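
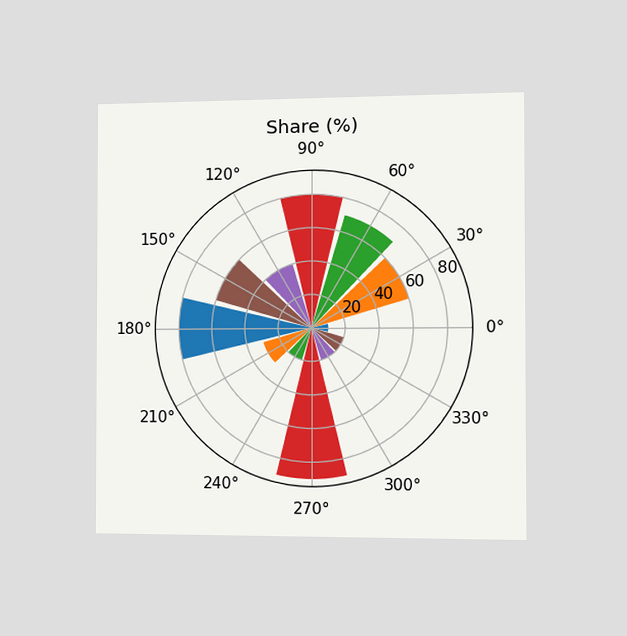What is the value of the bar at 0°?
The chart is viewed slightly from the right. The bar at 0° reaches 10% on the radial axis.

10%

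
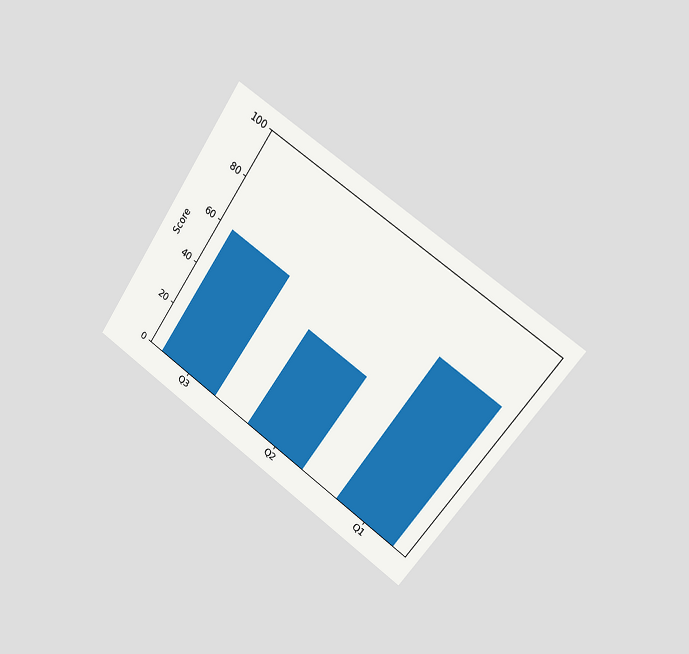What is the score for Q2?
The chart is tilted about 34° clockwise and viewed slightly from the right. Reading along the chart's y-axis, the Q2 bar reaches 48.

48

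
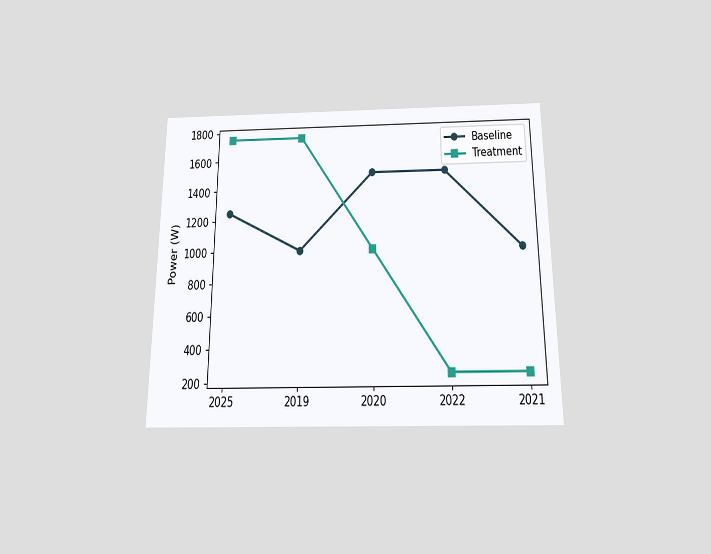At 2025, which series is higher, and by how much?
Treatment, by 500W

The chart is viewed slightly from below. At 2025, Treatment sits above the other line by 500W.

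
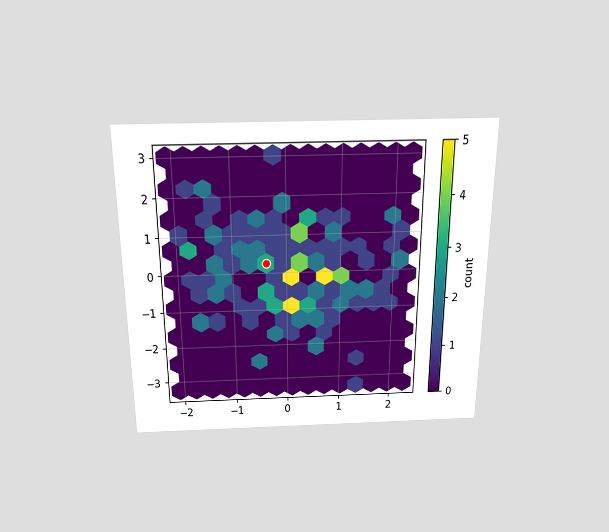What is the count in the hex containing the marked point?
The chart is viewed slightly from above. The marked hex reads 3 on the colorbar.

3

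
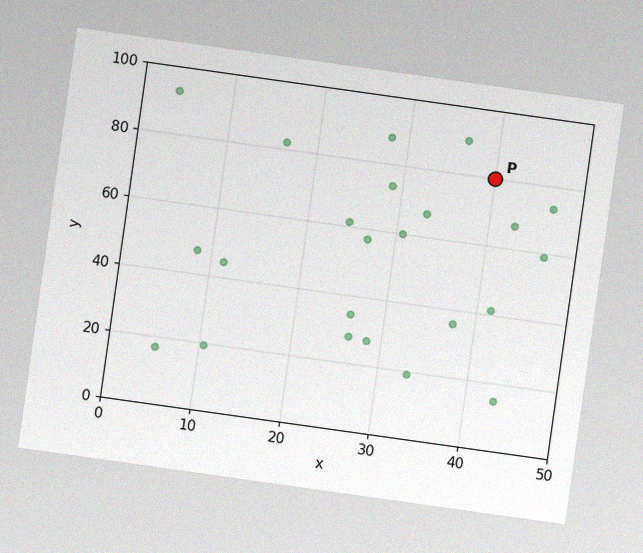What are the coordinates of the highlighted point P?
(40, 80)

The chart is tilted about 8° clockwise, with some photo noise. Following the gridlines from P to each axis, P sits at (40, 80).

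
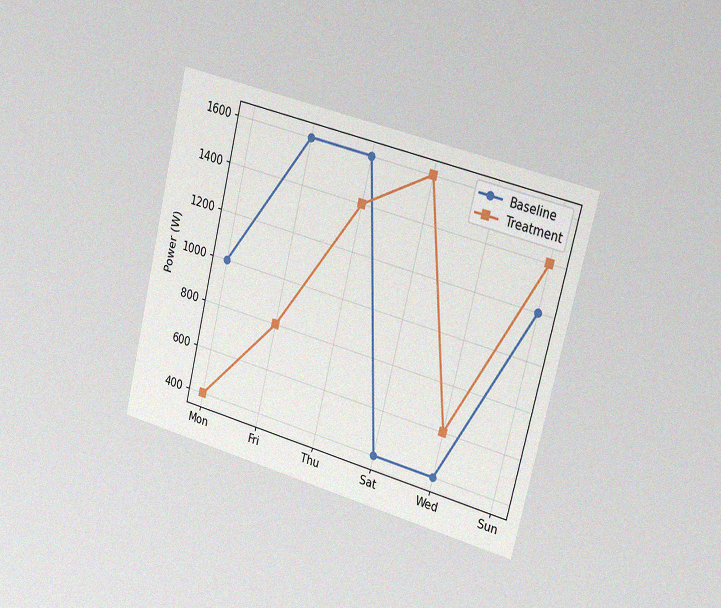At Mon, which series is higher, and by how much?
Baseline, by 600W

The chart is tilted about 14° clockwise and viewed slightly from the right, with some photo noise. At Mon, Baseline sits above the other line by 600W.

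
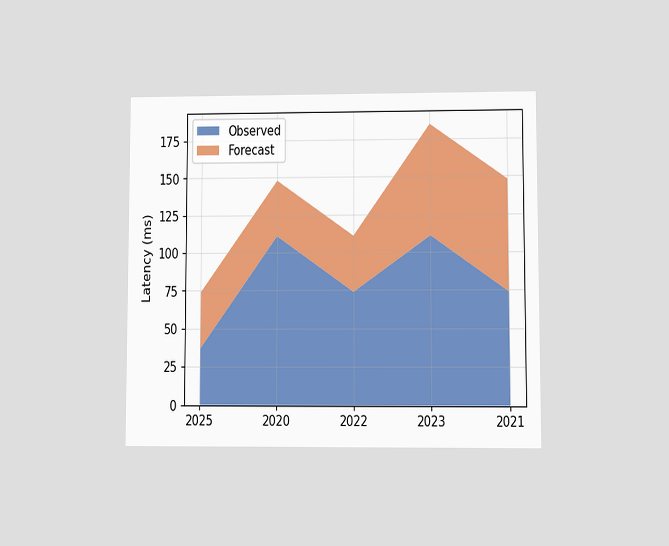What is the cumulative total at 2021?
The chart is viewed at a slight angle. The stacked total at 2021 reaches 148ms.

148ms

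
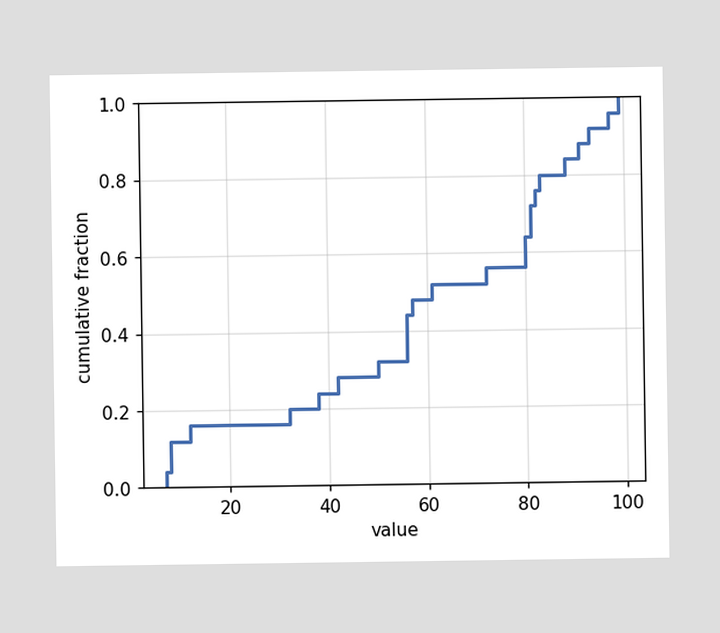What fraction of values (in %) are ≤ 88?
84%

At x=88 the ECDF step is at 84%.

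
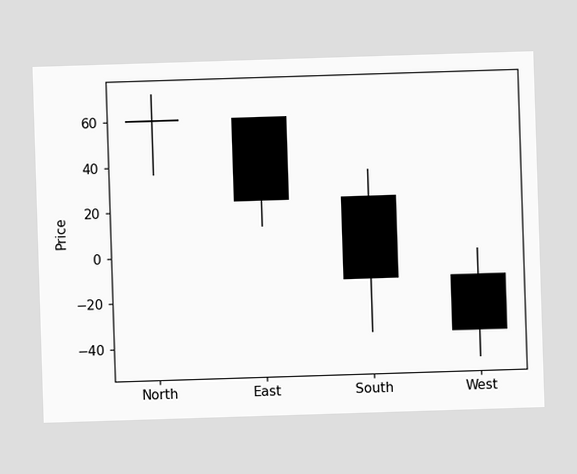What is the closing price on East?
The East candle closes at 24.

24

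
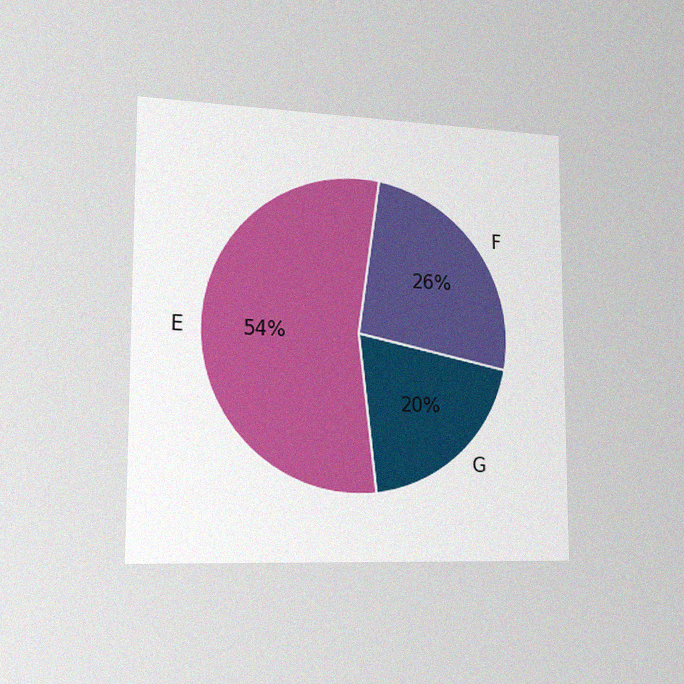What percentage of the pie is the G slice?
The chart is viewed slightly from the left, with some photo noise. The G slice takes up 20% of the pie.

20%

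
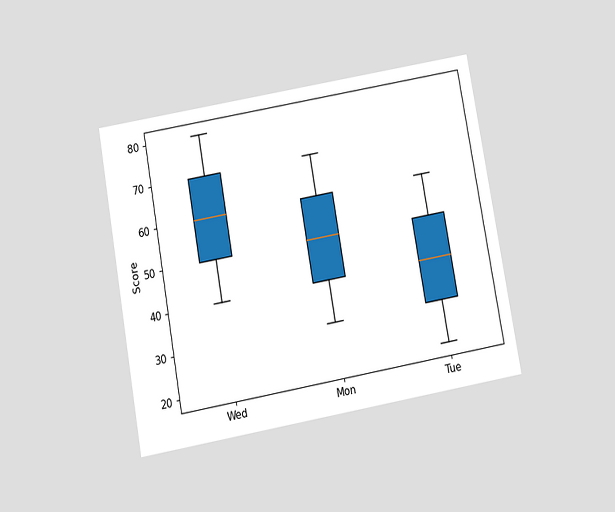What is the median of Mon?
50

The chart is tilted about 10° counter-clockwise and viewed slightly from below. The median line in the Mon box sits at 50.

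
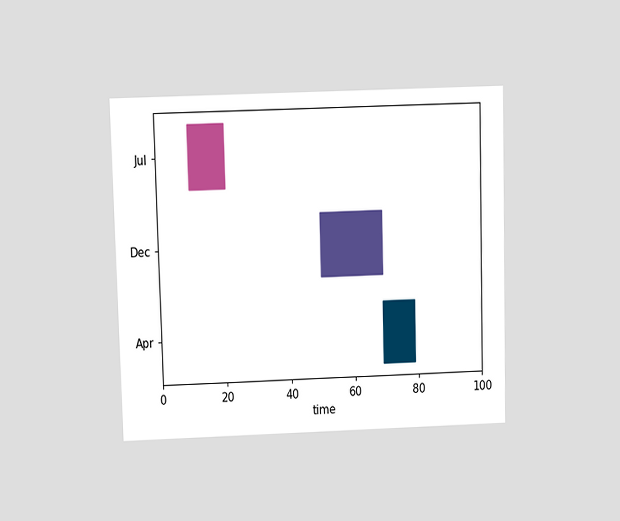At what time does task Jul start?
10

The chart is viewed slightly from above. The Jul bar begins at t=10.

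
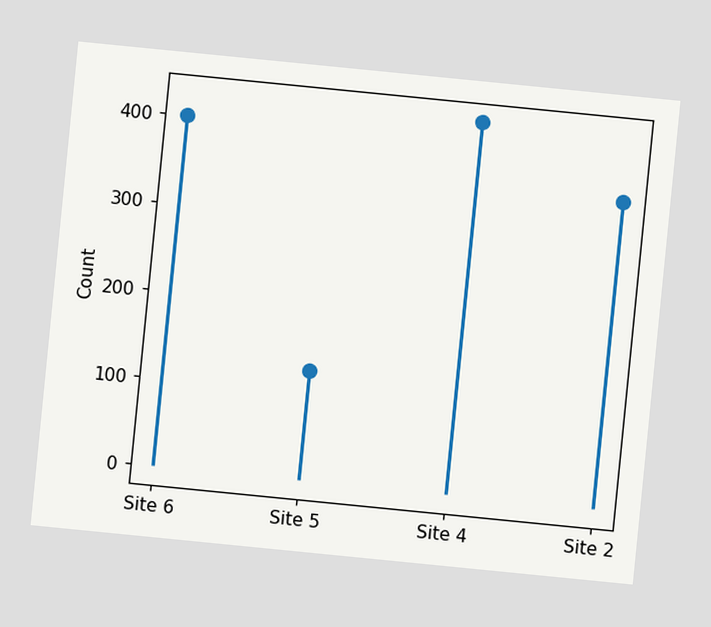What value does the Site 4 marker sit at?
425

The chart is tilted about 6° clockwise. The Site 4 marker sits at 425.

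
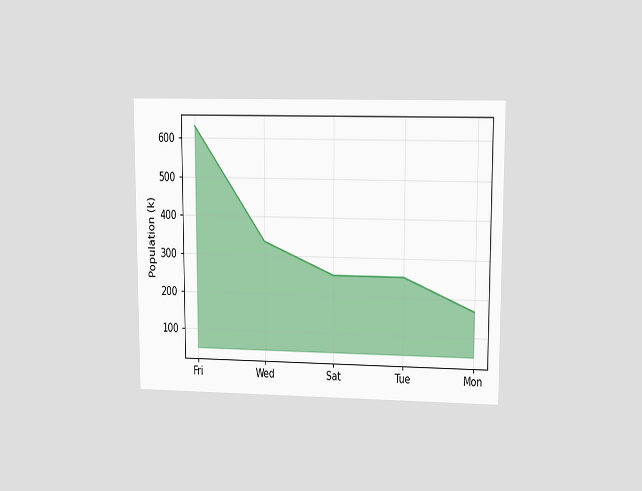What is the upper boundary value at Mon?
The chart is viewed at a slight angle. At Mon the upper boundary is at 168k.

168k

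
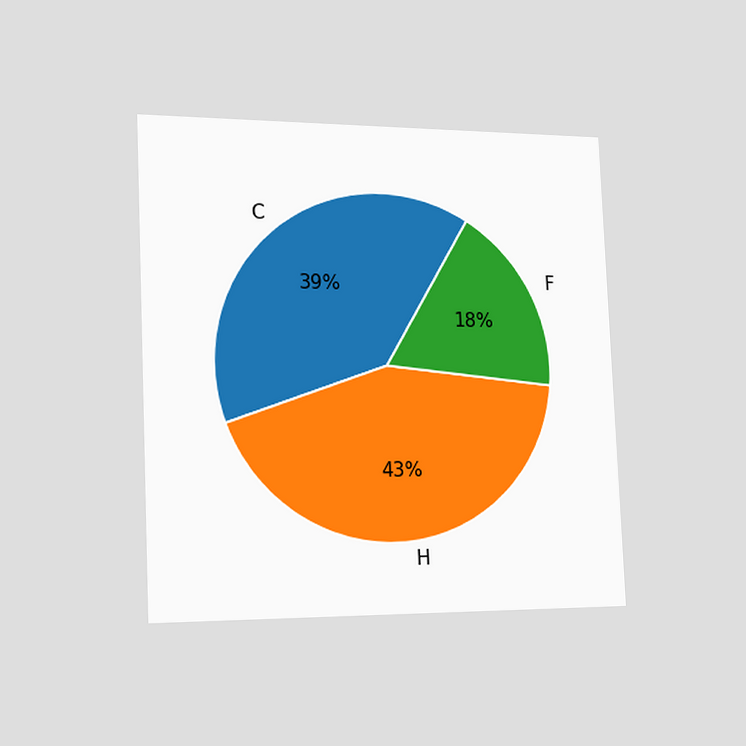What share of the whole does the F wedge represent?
18%

The chart is tilted about 2° counter-clockwise and viewed slightly from the left. The F slice takes up 18% of the pie.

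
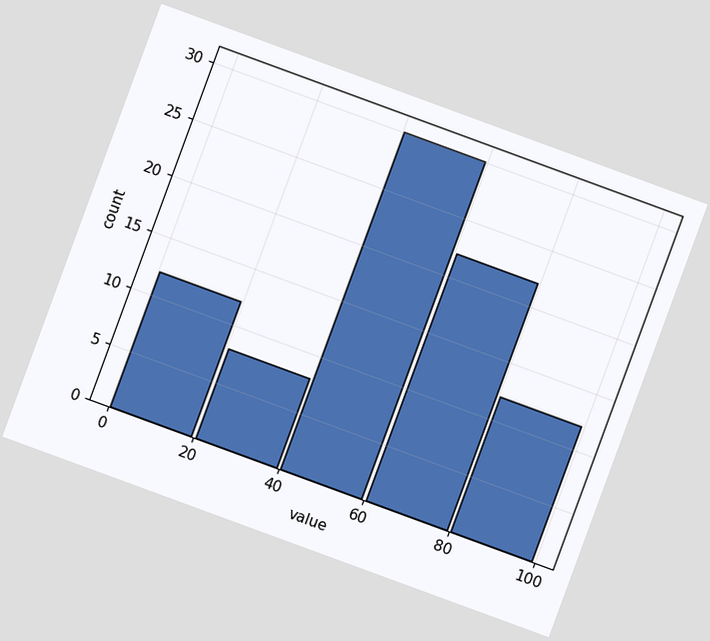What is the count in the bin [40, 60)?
The chart is tilted about 20° clockwise. The [40, 60) bin has height 30.

30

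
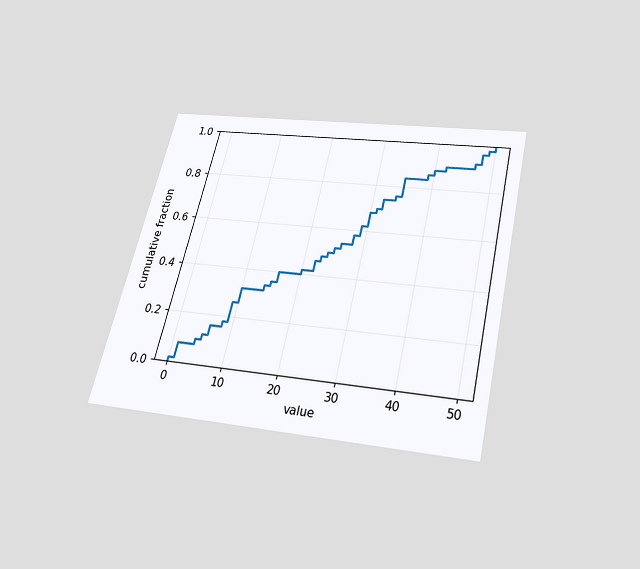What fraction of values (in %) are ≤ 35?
84%

The chart is tilted about 13° clockwise and viewed slightly from below. At x=35 the ECDF step is at 84%.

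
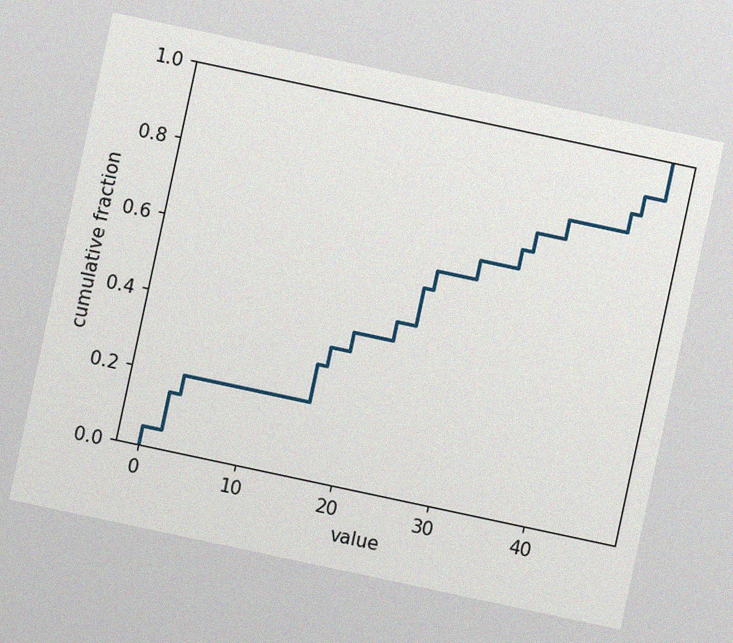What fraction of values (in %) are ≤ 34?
70%

The chart is tilted about 12° clockwise, with some photo noise. At x=34 the ECDF step is at 70%.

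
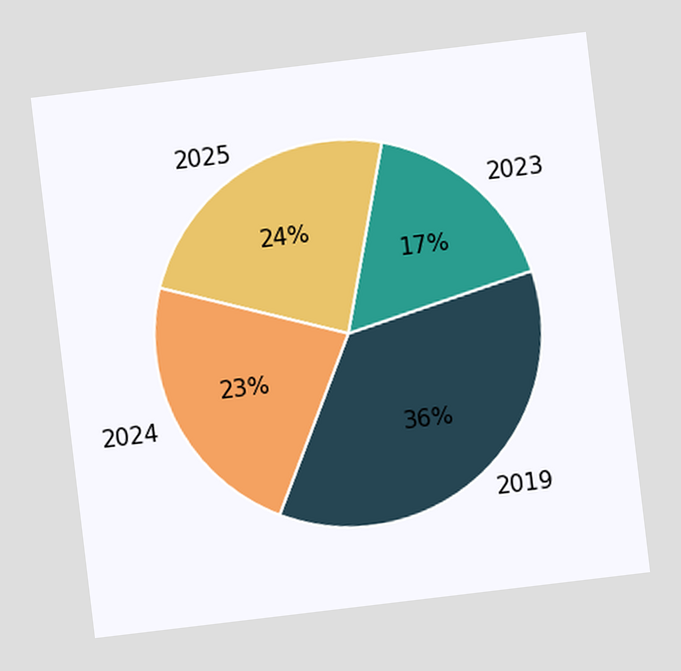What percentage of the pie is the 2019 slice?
The chart is tilted about 7° counter-clockwise. The 2019 slice takes up 36% of the pie.

36%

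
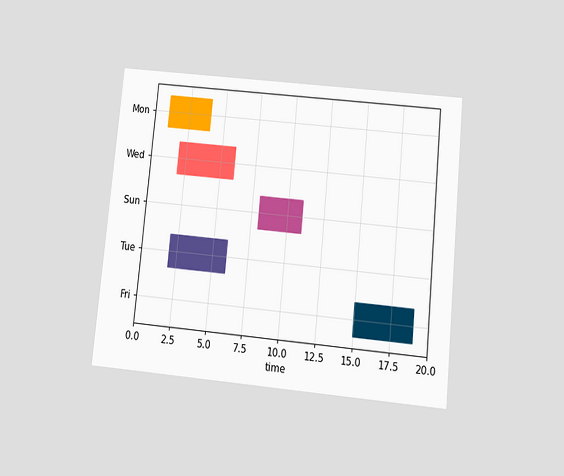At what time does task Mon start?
The chart is tilted about 6° clockwise and viewed at a slight angle. The Mon bar begins at t=1.

1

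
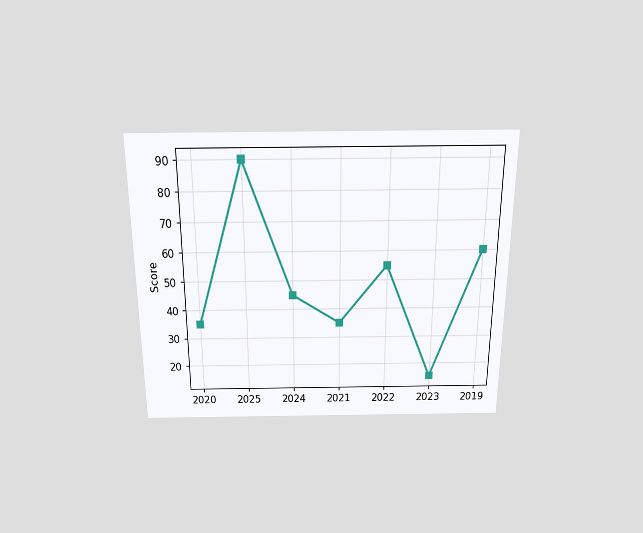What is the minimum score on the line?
15

The chart is viewed slightly from above. The lowest point is at 2023, and reading across to the y-axis gives 15.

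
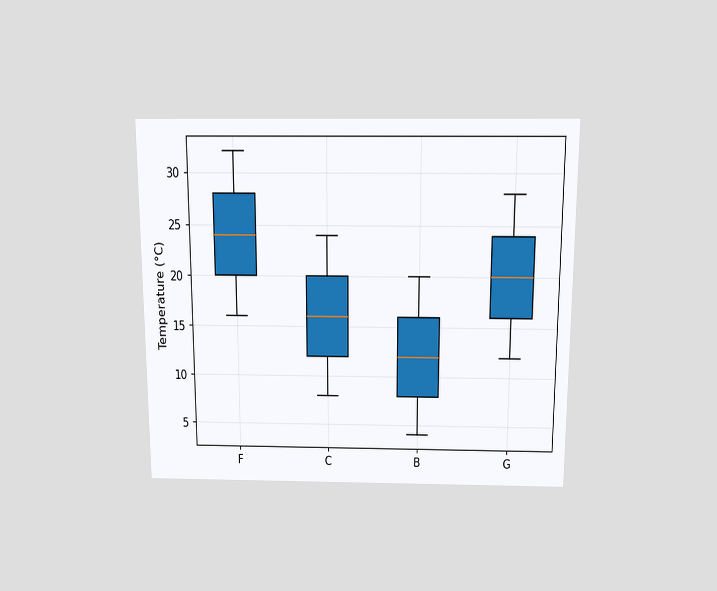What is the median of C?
16°C

The chart is viewed slightly from above. The median line in the C box sits at 16°C.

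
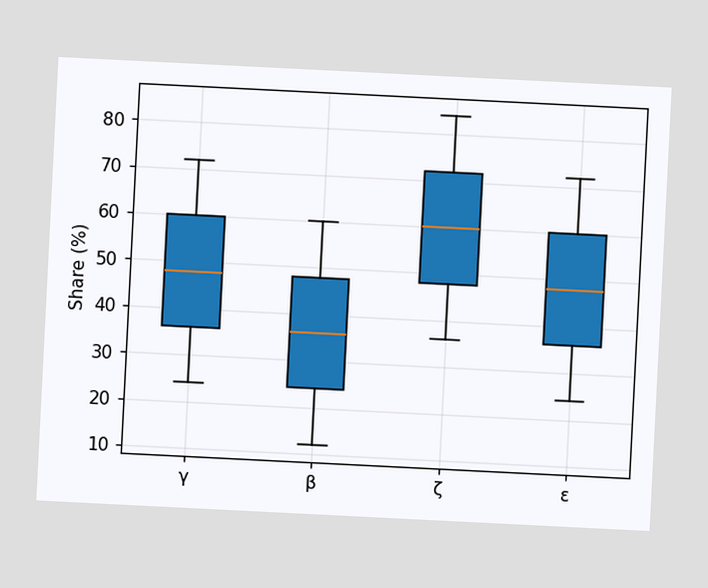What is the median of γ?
The chart is tilted about 3° clockwise. The median line in the γ box sits at 48%.

48%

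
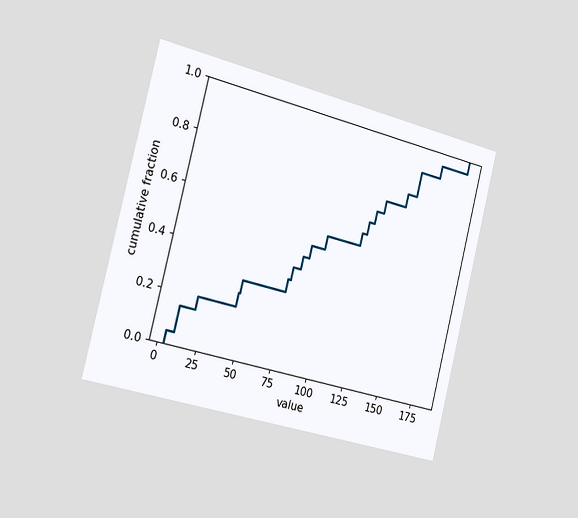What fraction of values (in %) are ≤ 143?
The chart is tilted about 14° clockwise and viewed slightly from the left. At x=143 the ECDF step is at 80%.

80%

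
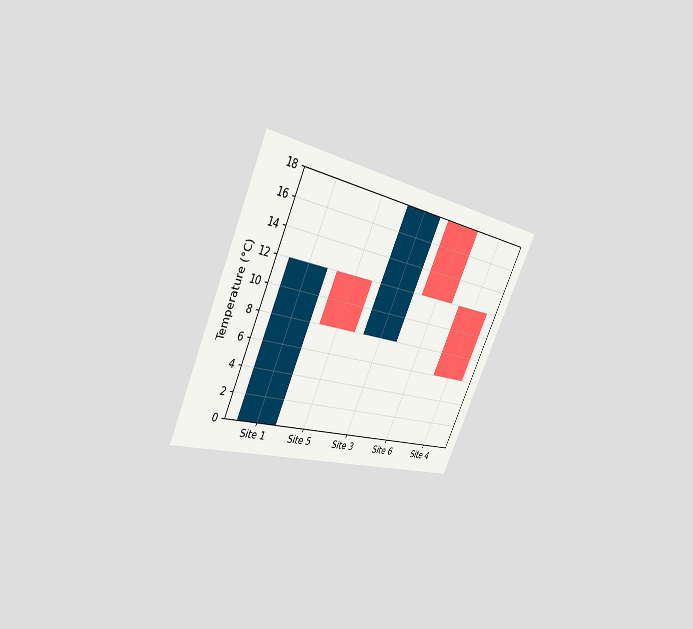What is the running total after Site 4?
The chart is tilted about 25° clockwise and viewed slightly from the left. After Site 4 the running total reaches 6°C.

6°C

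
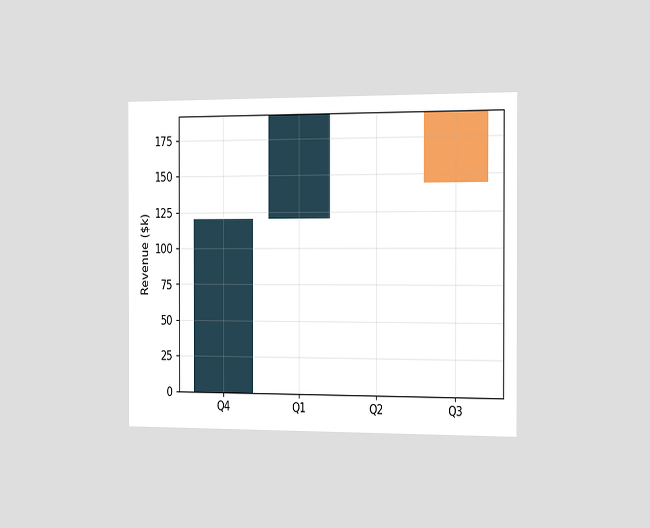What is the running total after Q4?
$120k

The chart is viewed slightly from the right. After Q4 the running total reaches $120k.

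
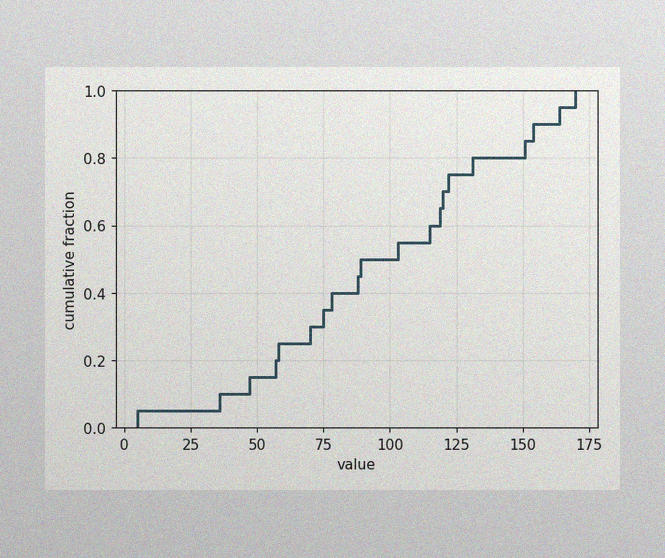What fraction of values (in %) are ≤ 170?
100%

The image has some photo noise and uneven lighting. At x=170 the ECDF step is at 100%.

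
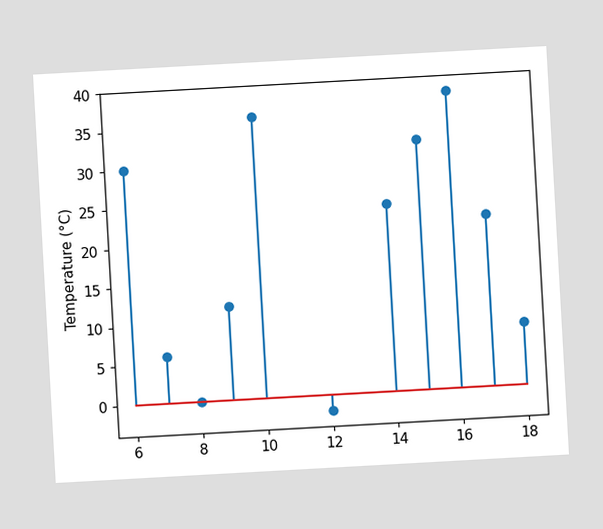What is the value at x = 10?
The chart is tilted about 3° counter-clockwise. The stem at x=10 reaches 36°C.

36°C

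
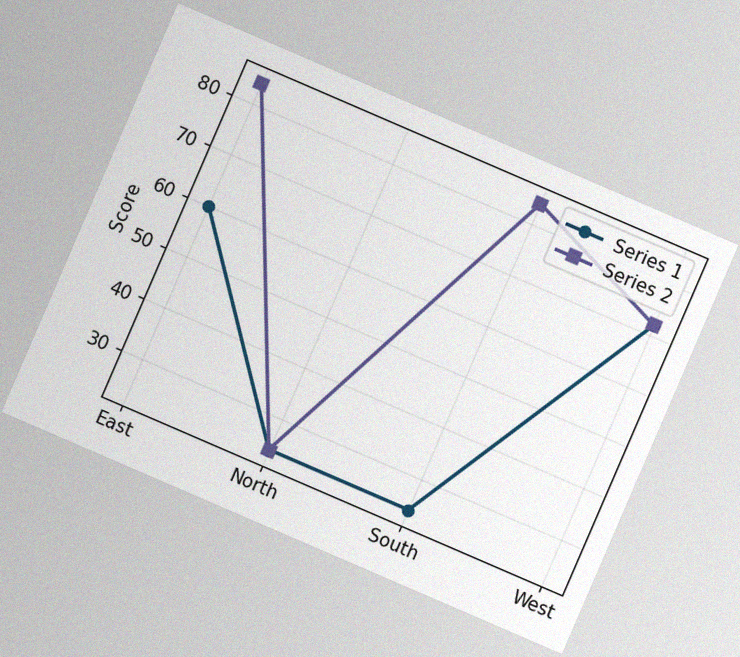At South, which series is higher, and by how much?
The chart is tilted about 23° clockwise, with some photo noise. At South, Series 2 sits above the other line by 60.

Series 2, by 60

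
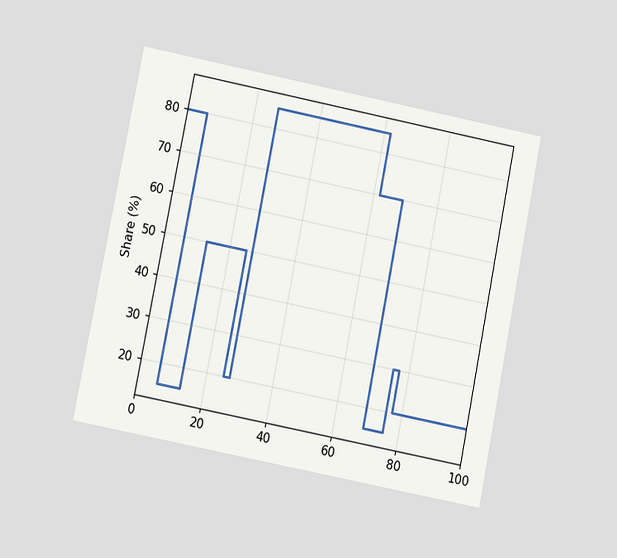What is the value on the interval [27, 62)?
The chart is tilted about 11° clockwise and viewed at a slight angle. On [27, 62) the step sits at 85%.

85%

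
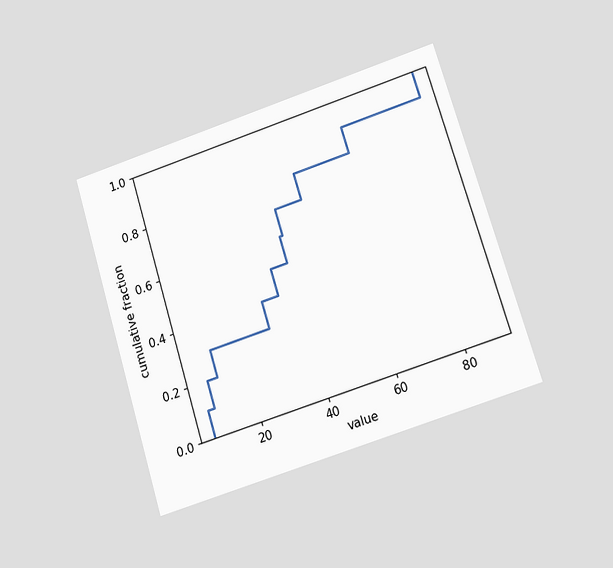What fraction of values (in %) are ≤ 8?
The chart is tilted about 17° counter-clockwise and viewed at a slight angle. At x=8 the ECDF step is at 20%.

20%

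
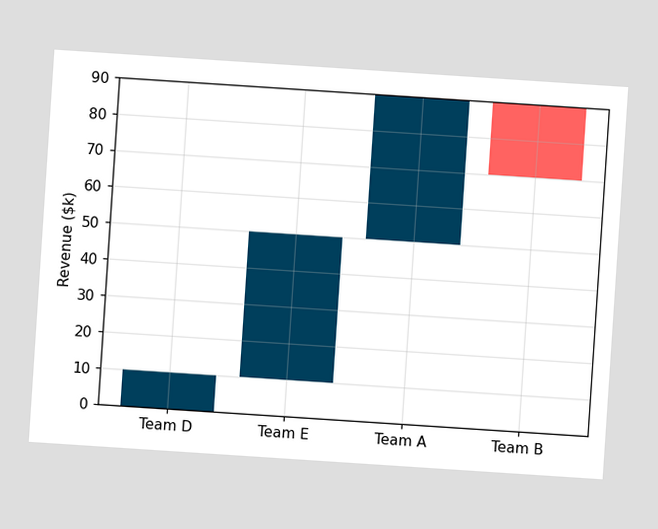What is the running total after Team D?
$10k

The chart is tilted about 4° clockwise. After Team D the running total reaches $10k.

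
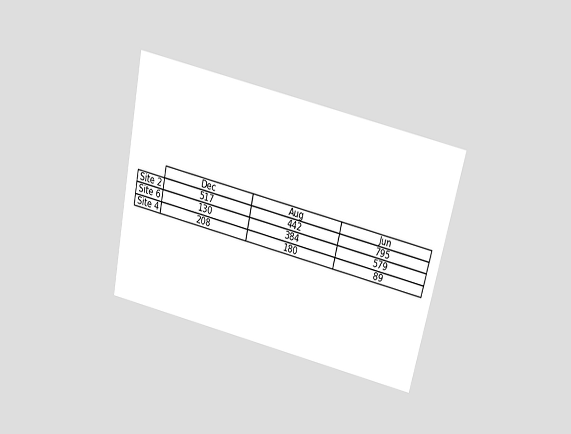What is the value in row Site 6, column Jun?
579

The chart is tilted about 12° clockwise and viewed slightly from above. The (Site 6, Jun) cell reads 579.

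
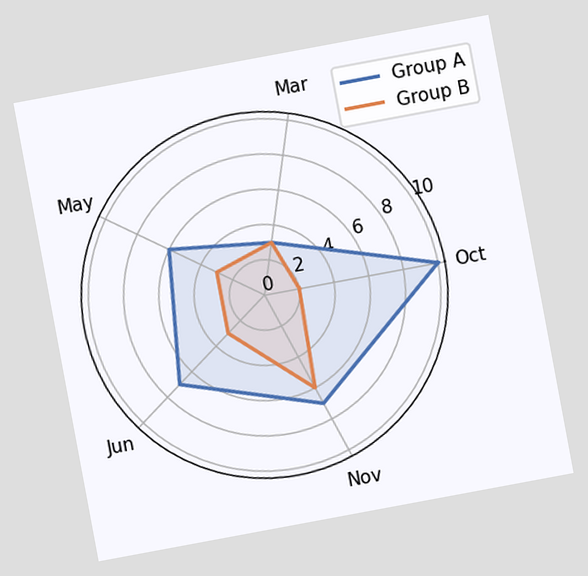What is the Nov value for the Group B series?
6

The chart is tilted about 11° counter-clockwise. On the Nov axis, Group B reaches 6.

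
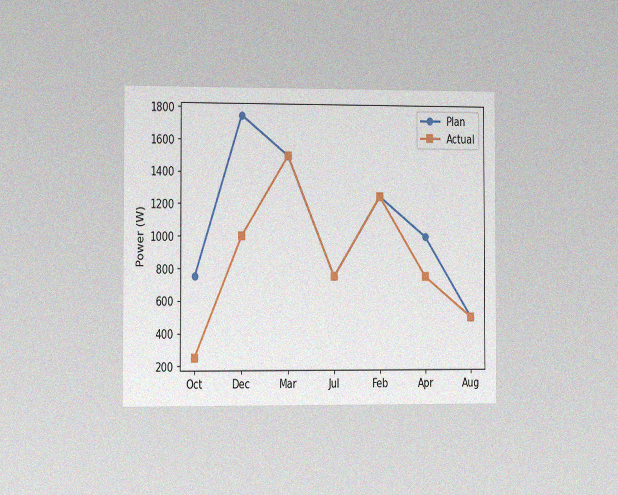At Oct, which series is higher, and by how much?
The chart is viewed slightly from the left, with some photo noise. At Oct, Plan sits above the other line by 500W.

Plan, by 500W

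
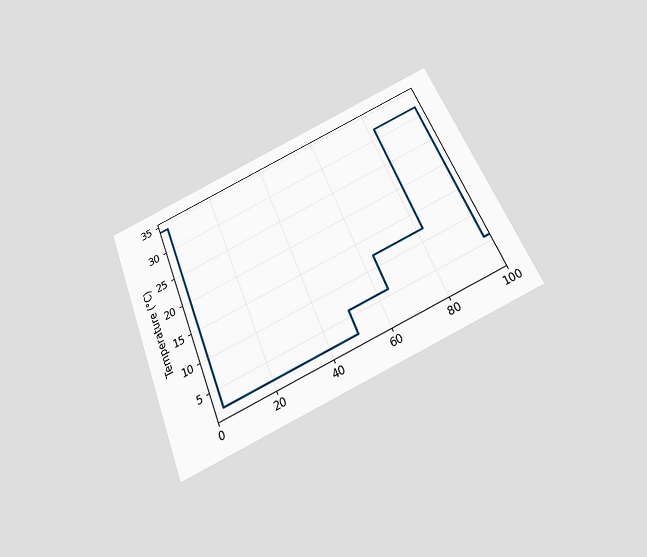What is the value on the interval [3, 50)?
The chart is tilted about 22° counter-clockwise and viewed slightly from below. On [3, 50) the step sits at 2°C.

2°C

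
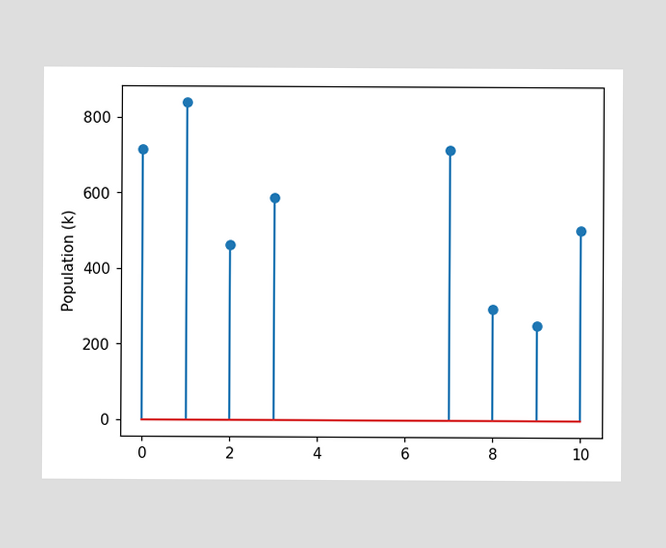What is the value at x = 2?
The stem at x=2 reaches 462k.

462k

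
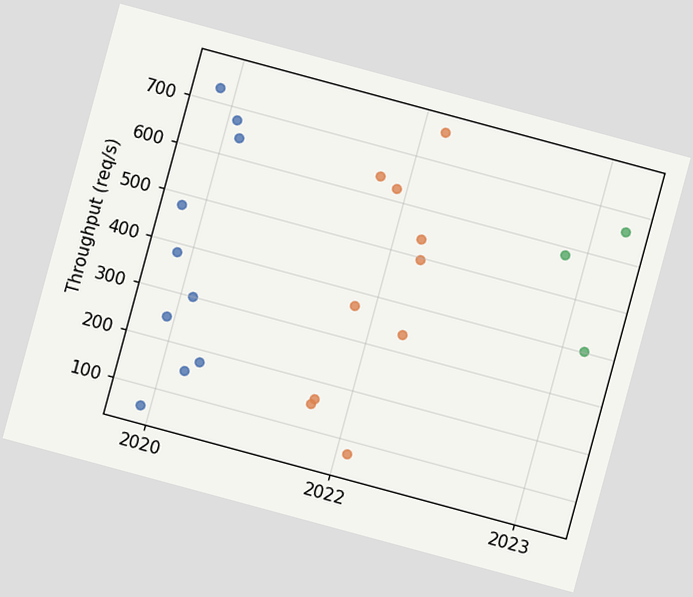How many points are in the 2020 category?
10

The chart is tilted about 15° clockwise. Counting the markers in the 2020 column gives 10.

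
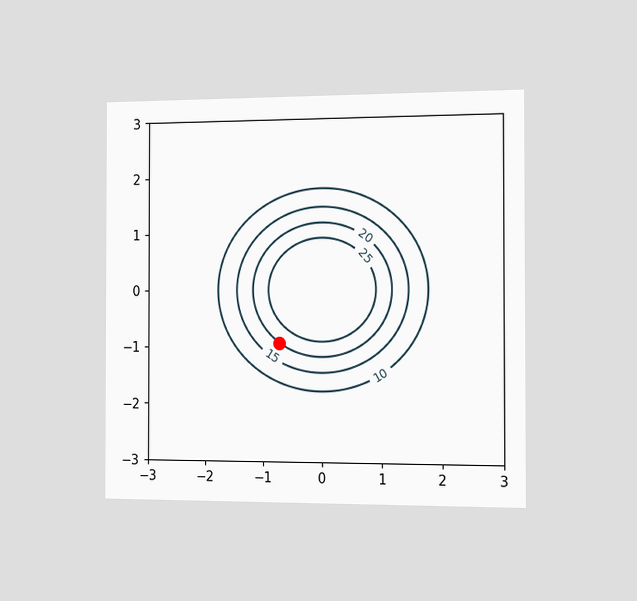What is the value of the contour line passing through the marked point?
20

The chart is viewed slightly from the right. The marked point sits on the contour labelled 20.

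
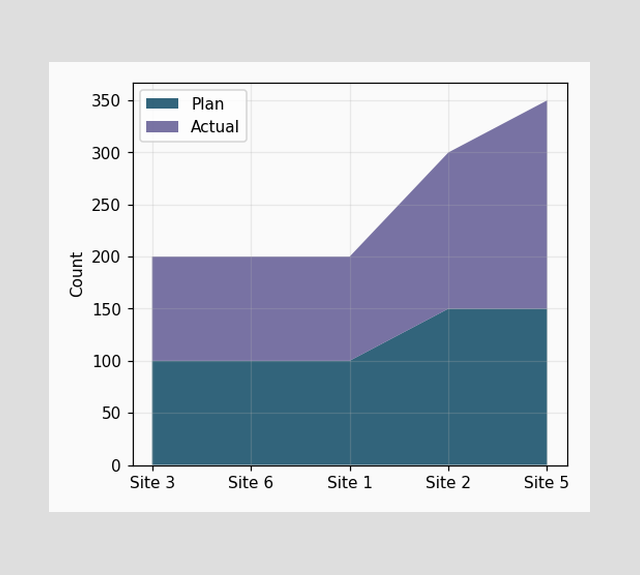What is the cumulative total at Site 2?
300

The stacked total at Site 2 reaches 300.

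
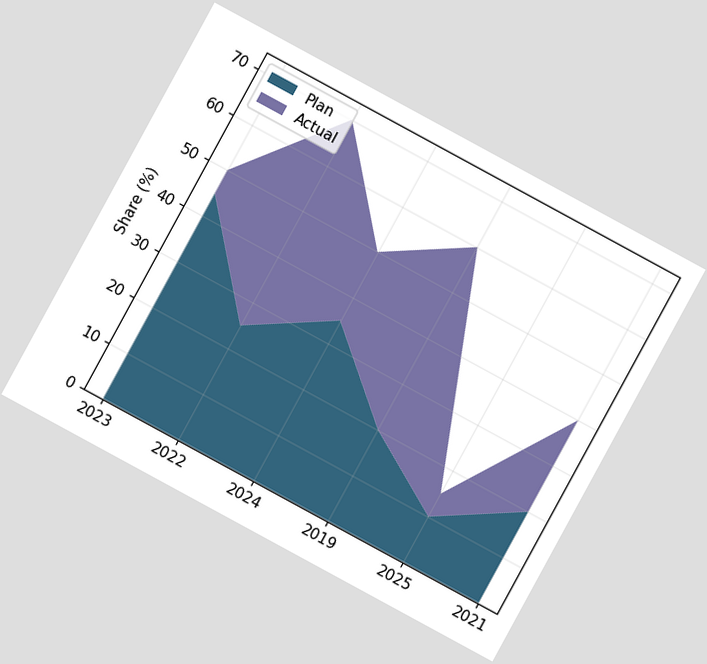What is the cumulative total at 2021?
The chart is tilted about 29° clockwise. The stacked total at 2021 reaches 40%.

40%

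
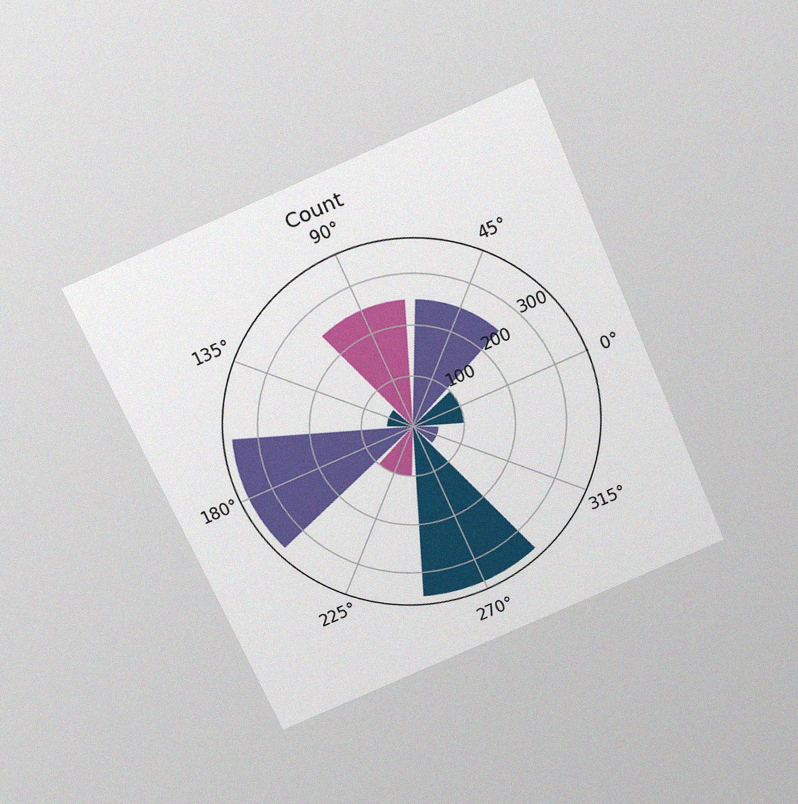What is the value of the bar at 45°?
The chart is tilted about 24° counter-clockwise and viewed slightly from above, with some photo noise. The bar at 45° reaches 250 on the radial axis.

250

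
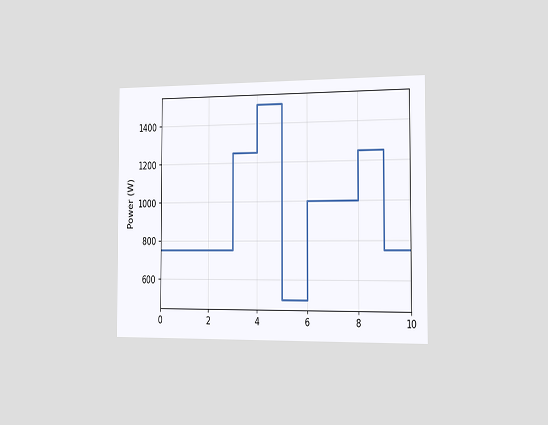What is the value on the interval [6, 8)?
The chart is viewed slightly from the right. On [6, 8) the step sits at 1000W.

1000W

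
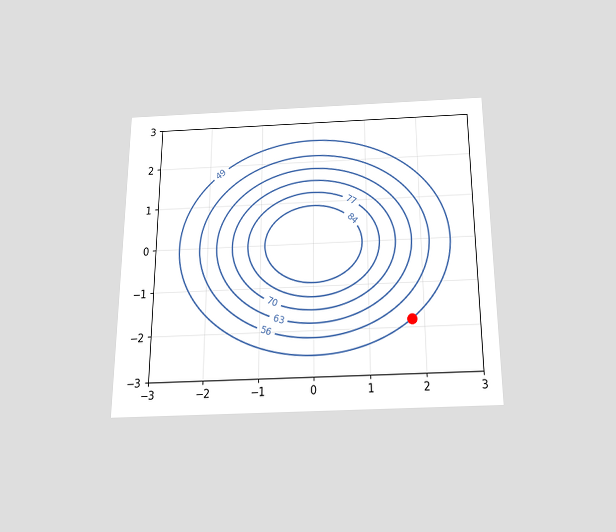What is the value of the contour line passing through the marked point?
The chart is viewed slightly from below. The marked point sits on the contour labelled 49.

49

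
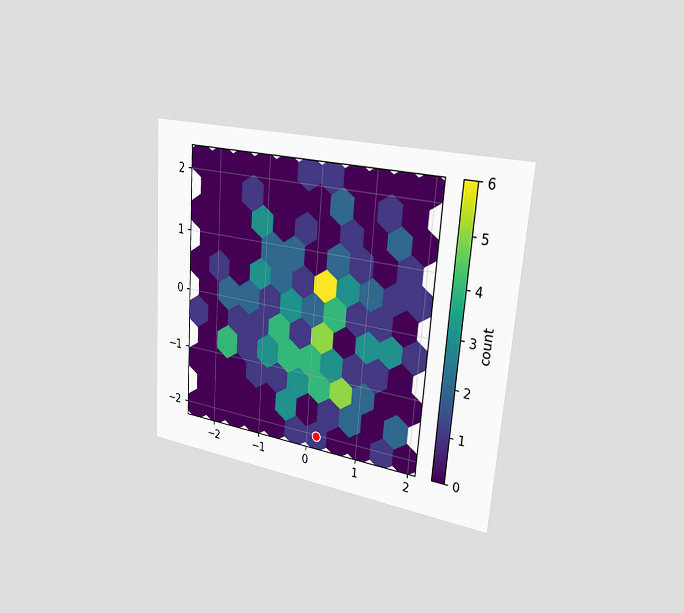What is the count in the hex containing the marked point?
1

The chart is tilted about 4° clockwise and viewed slightly from the right. The marked hex reads 1 on the colorbar.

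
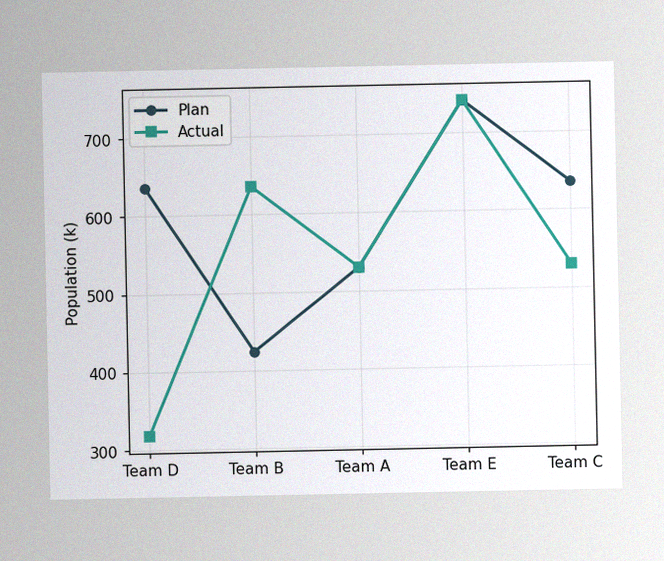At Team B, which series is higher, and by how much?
Actual, by 212k

The image has some photo noise and uneven lighting. At Team B, Actual sits above the other line by 212k.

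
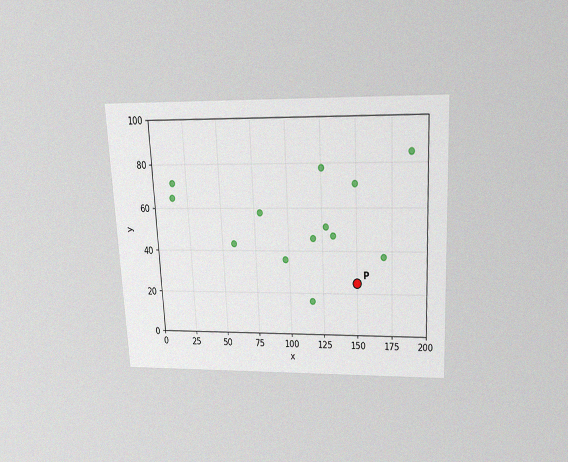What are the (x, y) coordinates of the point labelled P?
(150, 25)

The chart is tilted about 3° counter-clockwise and viewed slightly from above, with some photo noise. Following the gridlines from P to each axis, P sits at (150, 25).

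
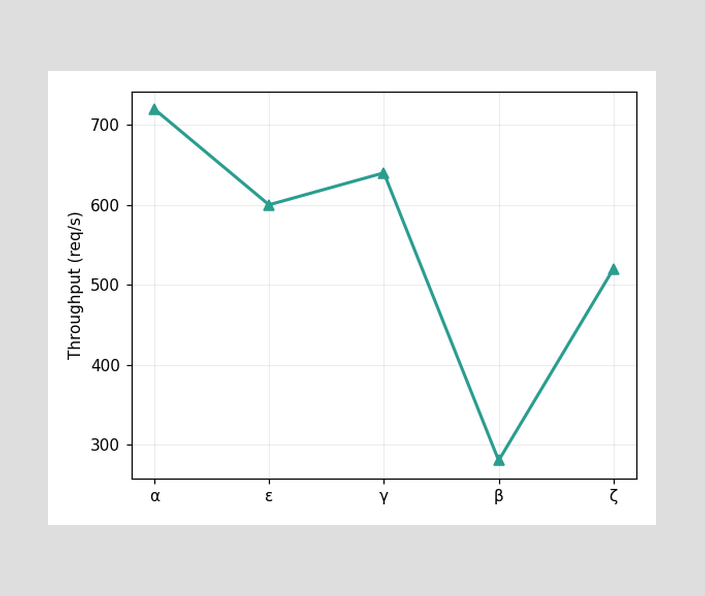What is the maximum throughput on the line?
The highest point is at α, and reading across to the y-axis gives 720req/s.

720req/s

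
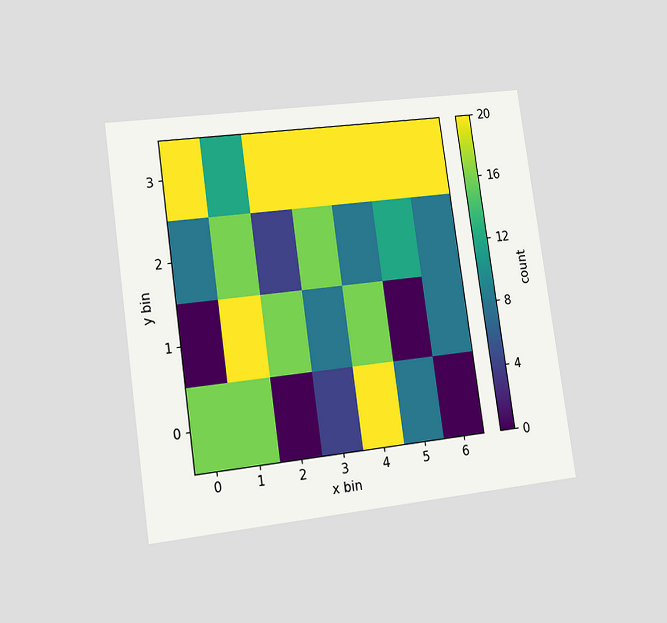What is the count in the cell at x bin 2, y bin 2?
4

The chart is tilted about 8° counter-clockwise and viewed at a slight angle. Matching the cell (2, 2) against the colorbar gives 4.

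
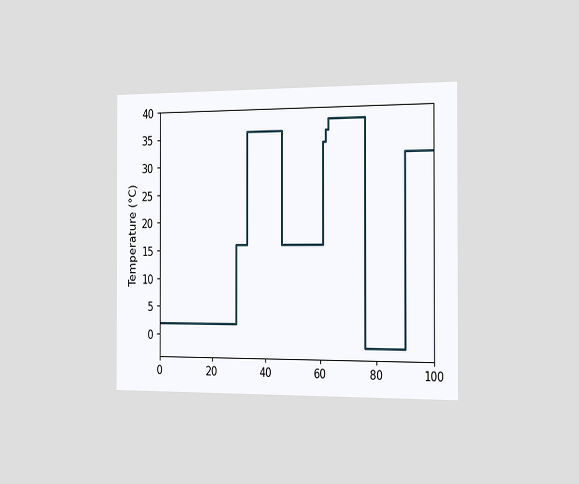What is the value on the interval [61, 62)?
The chart is viewed slightly from the right. On [61, 62) the step sits at 34°C.

34°C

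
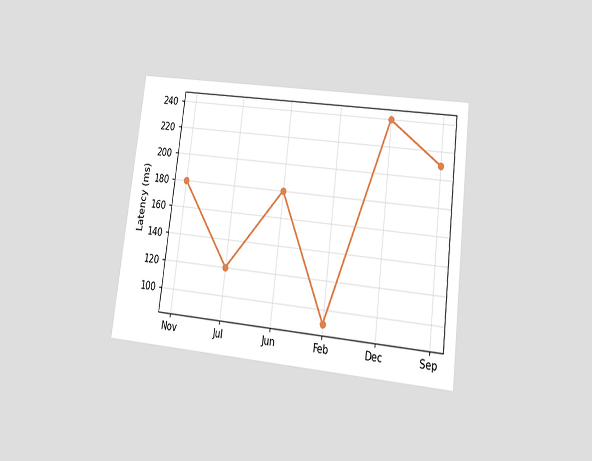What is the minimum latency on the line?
90ms

The chart is tilted about 7° clockwise and viewed at a slight angle. The lowest point is at Feb, and reading across to the y-axis gives 90ms.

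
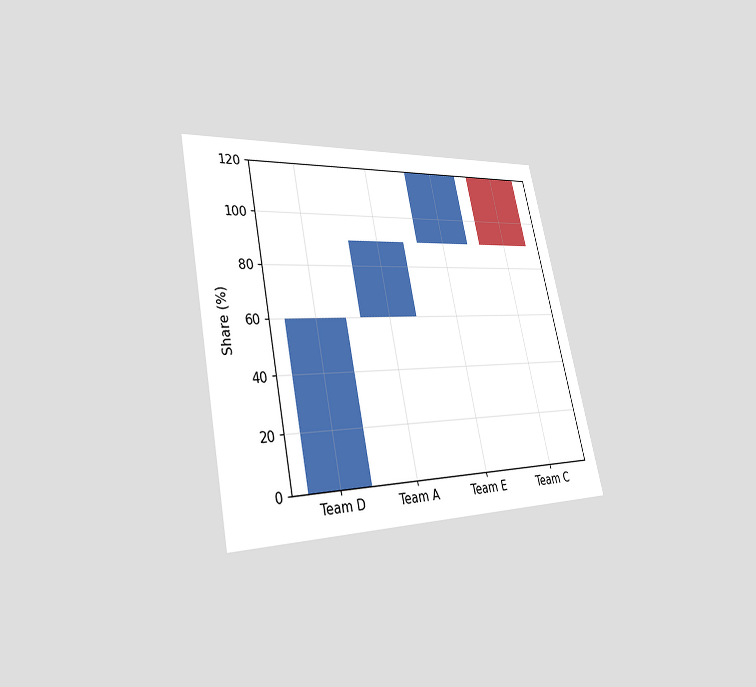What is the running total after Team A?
90%

The chart is tilted about 12° counter-clockwise and viewed slightly from the left. After Team A the running total reaches 90%.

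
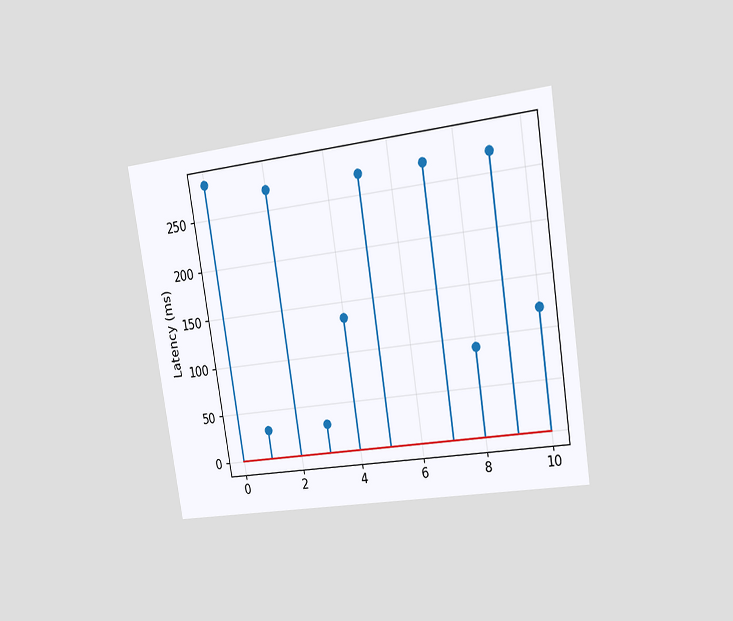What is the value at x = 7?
270ms

The chart is tilted about 9° counter-clockwise and viewed slightly from the right. The stem at x=7 reaches 270ms.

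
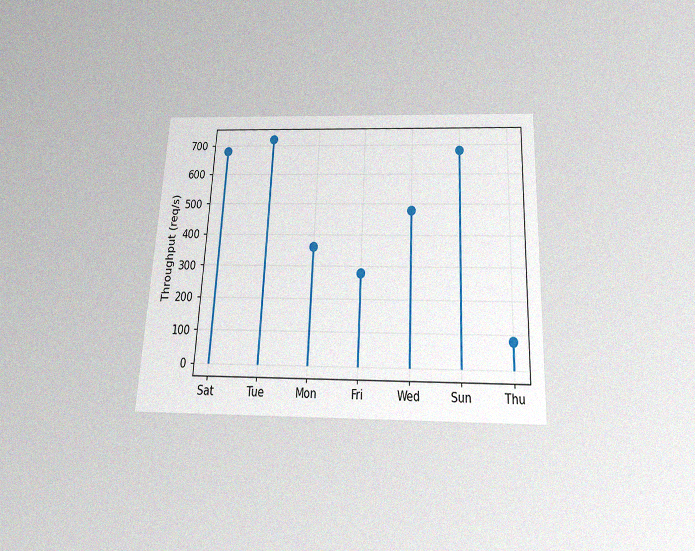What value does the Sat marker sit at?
680req/s

The chart is tilted about 3° clockwise and viewed slightly from below, with some photo noise. The Sat marker sits at 680req/s.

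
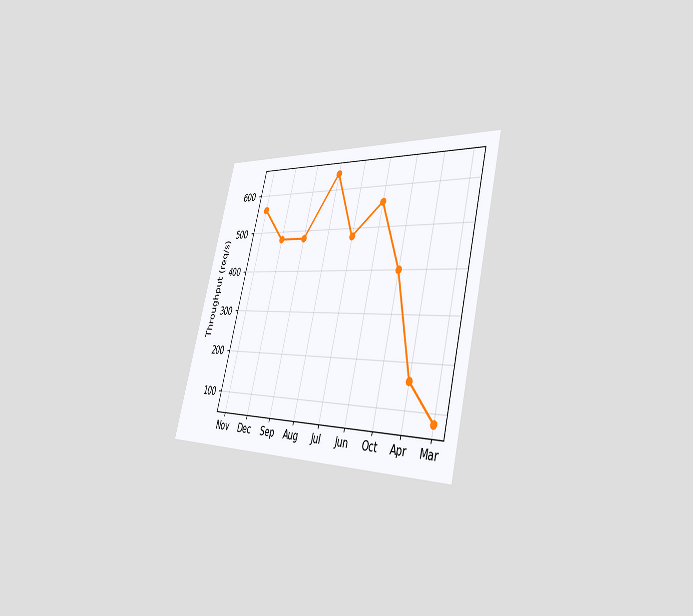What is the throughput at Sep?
480req/s

The chart is tilted about 15° clockwise and viewed slightly from the right. At Sep, the line is at 480req/s.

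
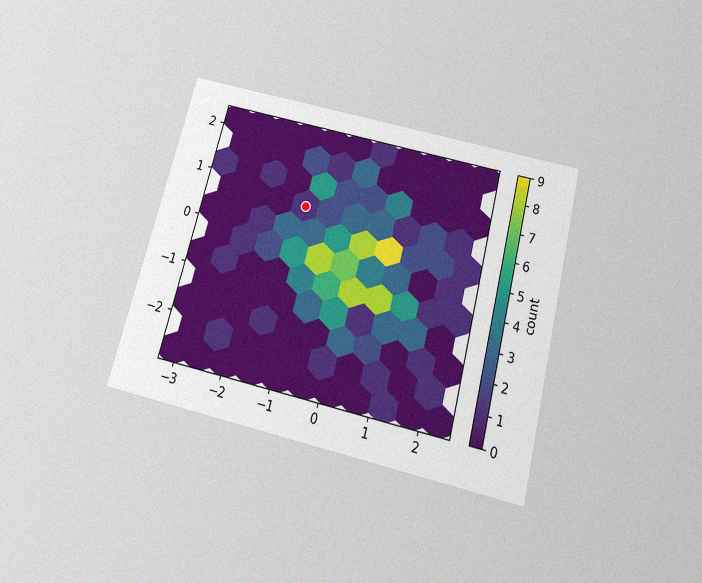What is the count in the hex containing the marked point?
1

The chart is tilted about 14° clockwise and viewed slightly from below, with some photo noise. The marked hex reads 1 on the colorbar.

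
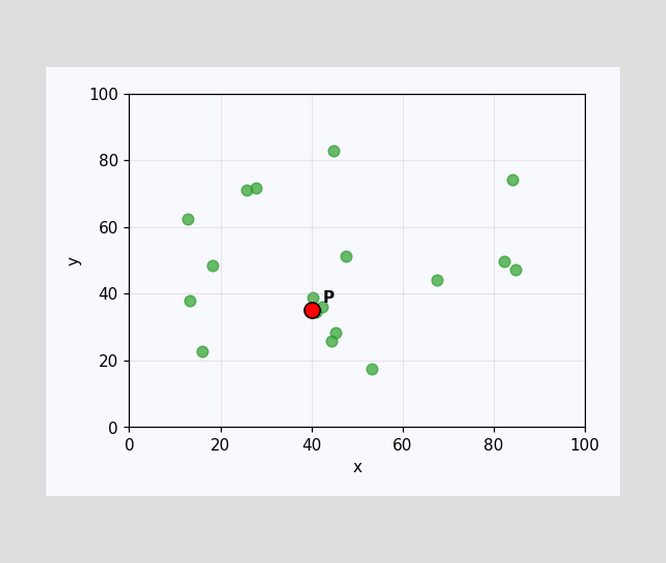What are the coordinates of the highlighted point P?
(40, 35)

Following the gridlines from P to each axis, P sits at (40, 35).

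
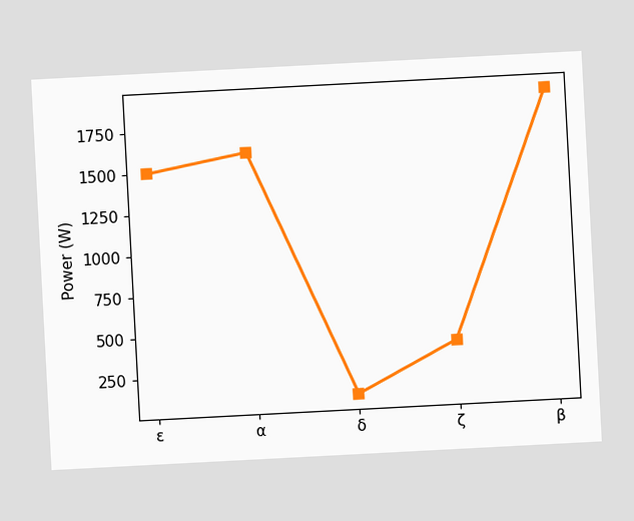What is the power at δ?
The chart is tilted about 3° counter-clockwise. At δ, the line is at 100W.

100W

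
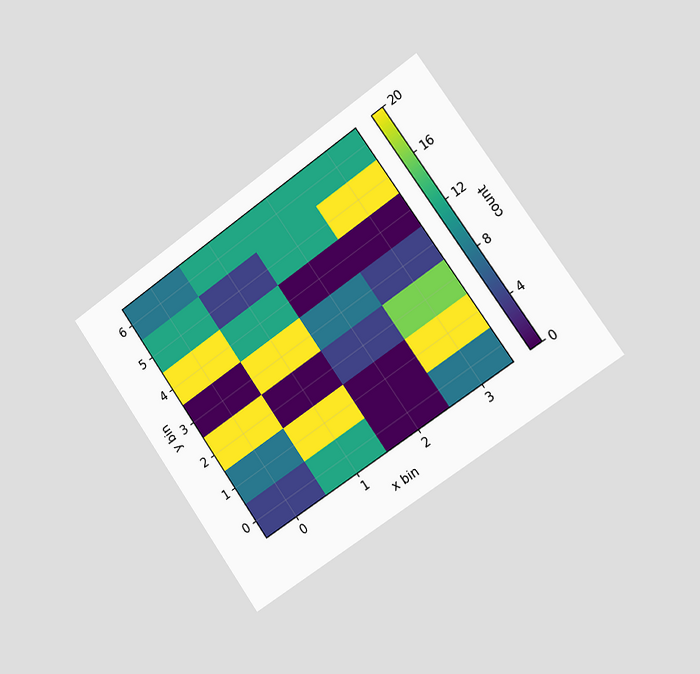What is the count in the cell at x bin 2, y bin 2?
The chart is tilted about 35° counter-clockwise and viewed slightly from the right. Matching the cell (2, 2) against the colorbar gives 4.

4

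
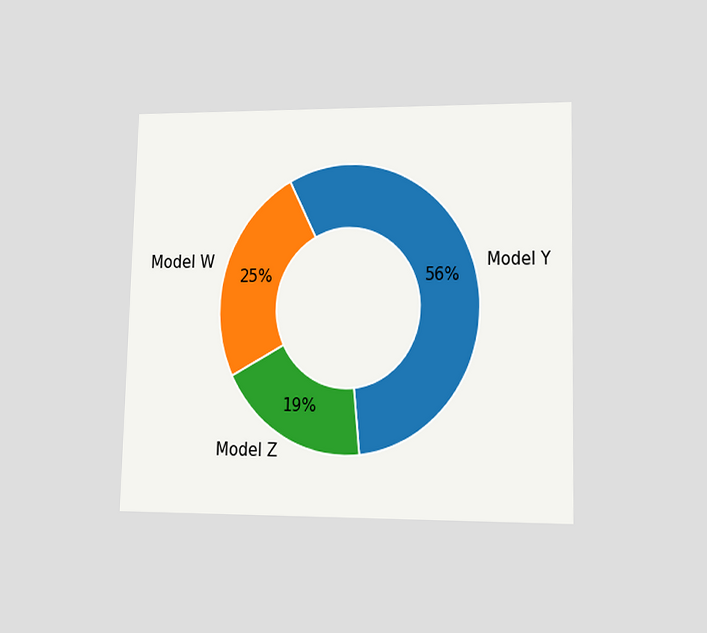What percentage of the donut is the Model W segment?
25%

The chart is viewed at a slight angle. The Model W segment takes up 25% of the ring.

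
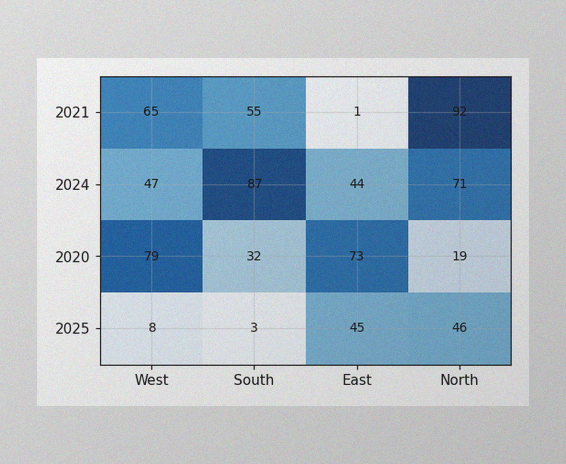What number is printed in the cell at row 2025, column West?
8

The image has some photo noise and uneven lighting. The (2025, West) cell reads 8.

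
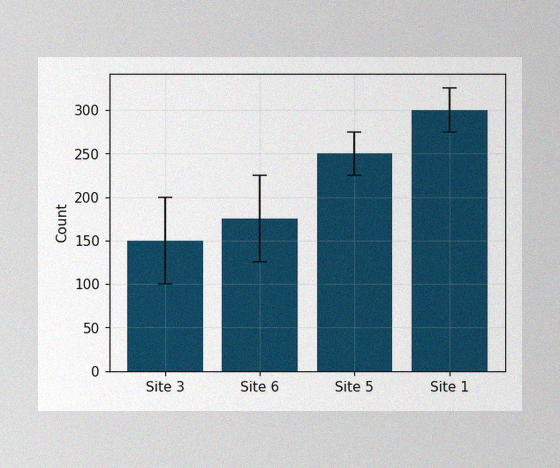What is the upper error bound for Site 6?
The image has some photo noise and uneven lighting. The Site 6 bar's upper whisker reaches 225.

225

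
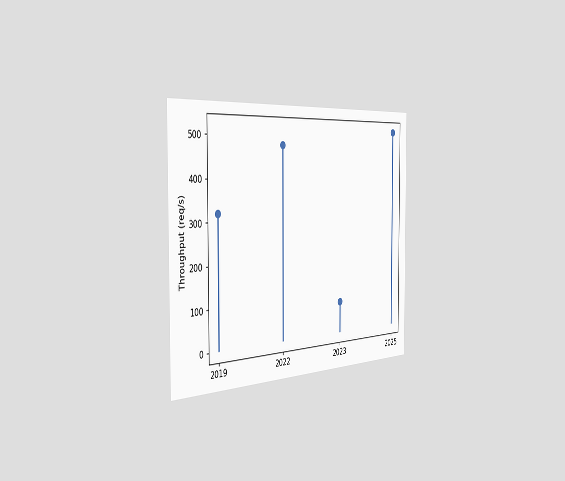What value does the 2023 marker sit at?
80req/s

The chart is viewed slightly from the left. The 2023 marker sits at 80req/s.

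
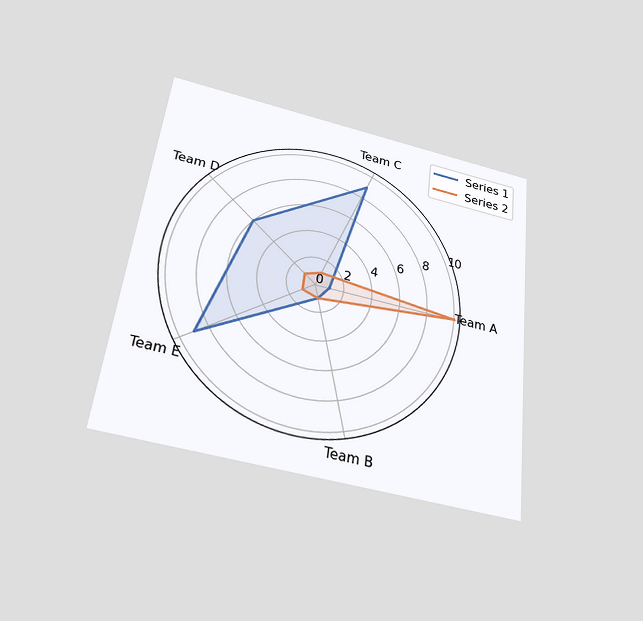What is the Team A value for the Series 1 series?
1

The chart is tilted about 7° clockwise and viewed slightly from below. On the Team A axis, Series 1 reaches 1.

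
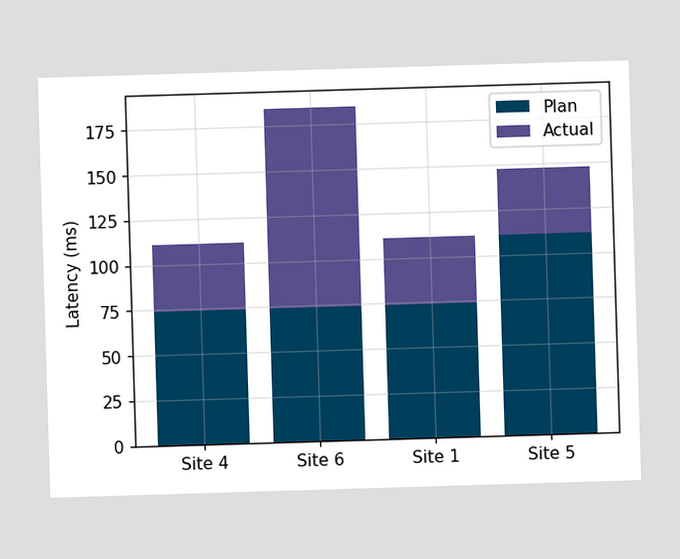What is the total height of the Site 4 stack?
111ms

The Site 4 stack's top reaches 111ms on the y-axis.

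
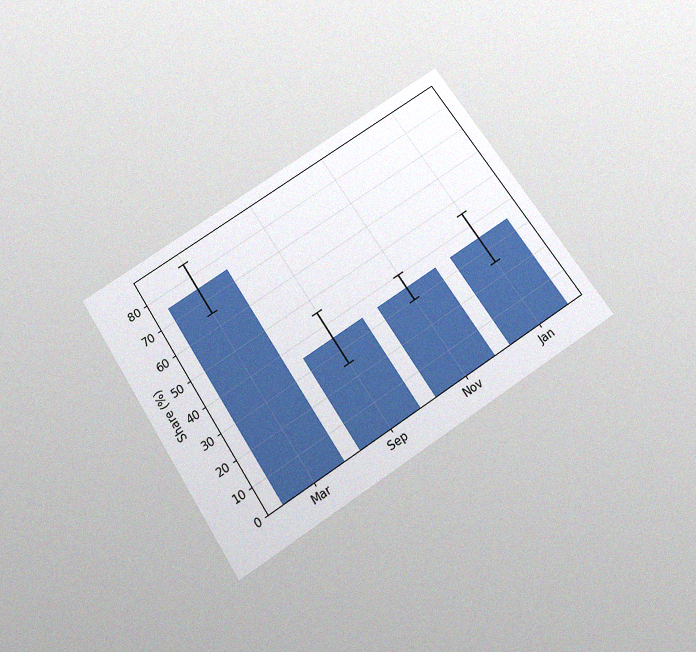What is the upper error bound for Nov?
40%

The chart is tilted about 33° counter-clockwise and viewed slightly from below, with some photo noise. The Nov bar's upper whisker reaches 40%.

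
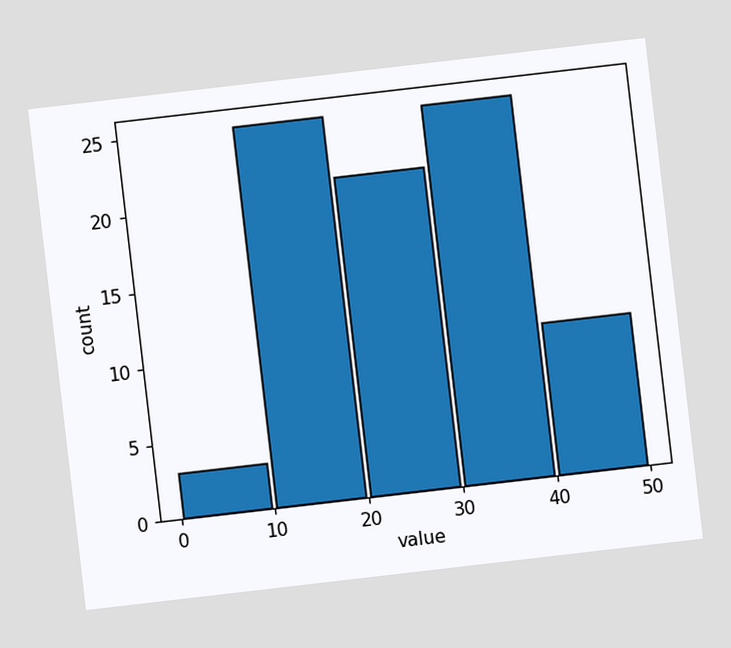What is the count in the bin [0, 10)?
The chart is tilted about 7° counter-clockwise. The [0, 10) bin has height 3.

3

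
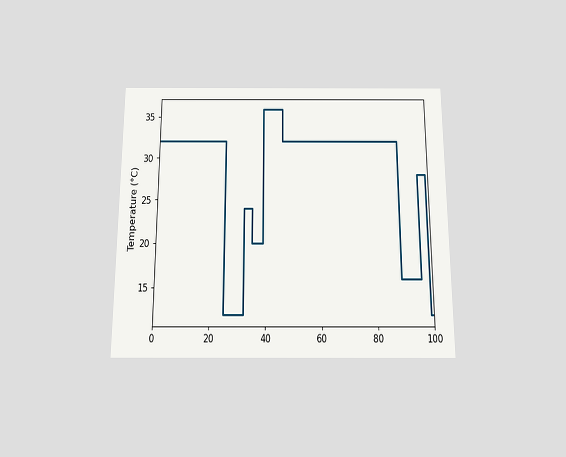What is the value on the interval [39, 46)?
36°C

The chart is viewed slightly from below. On [39, 46) the step sits at 36°C.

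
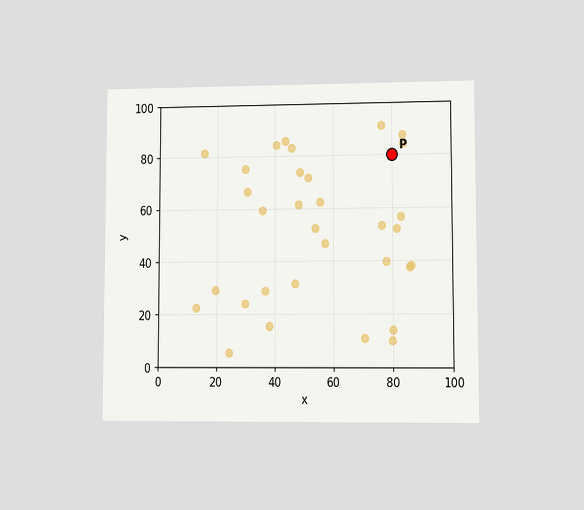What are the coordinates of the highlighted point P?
(80, 80)

The chart is viewed at a slight angle. Following the gridlines from P to each axis, P sits at (80, 80).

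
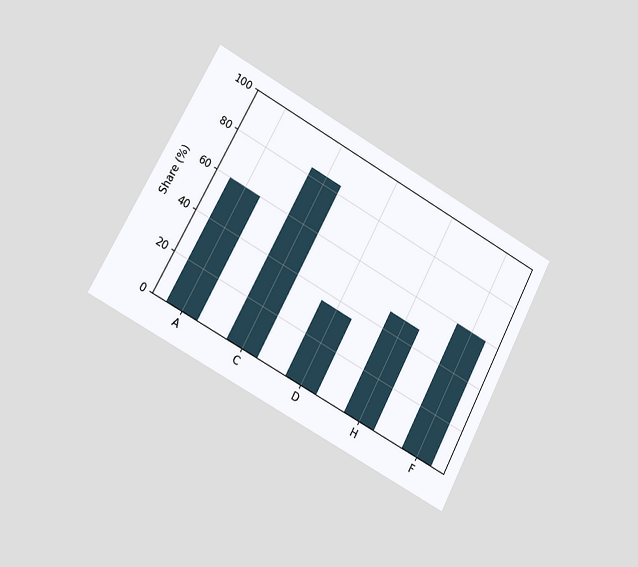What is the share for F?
60%

The chart is tilted about 28° clockwise and viewed slightly from the left. Reading along the chart's y-axis, the F bar reaches 60%.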